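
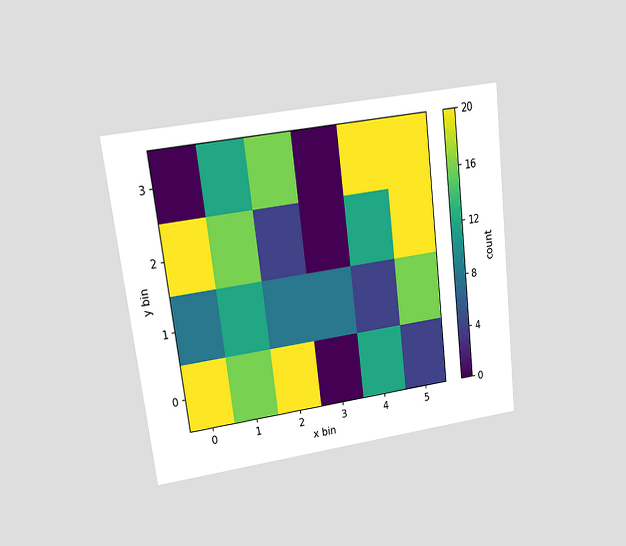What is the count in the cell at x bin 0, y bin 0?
20

The chart is tilted about 7° counter-clockwise and viewed at a slight angle. Matching the cell (0, 0) against the colorbar gives 20.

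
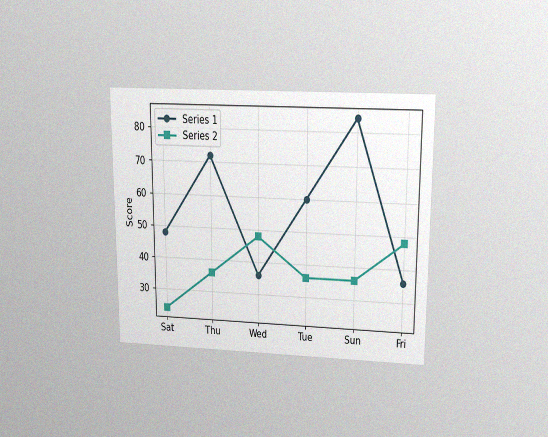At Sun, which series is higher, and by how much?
Series 1, by 48

The chart is viewed slightly from above, with some photo noise. At Sun, Series 1 sits above the other line by 48.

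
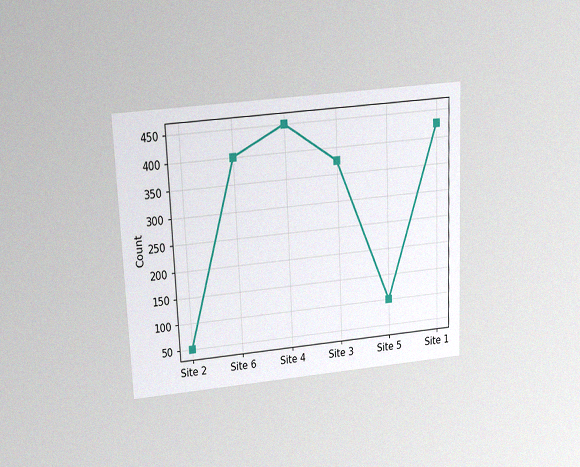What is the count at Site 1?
The chart is tilted about 3° counter-clockwise and viewed slightly from above, with some photo noise. At Site 1, the line is at 425.

425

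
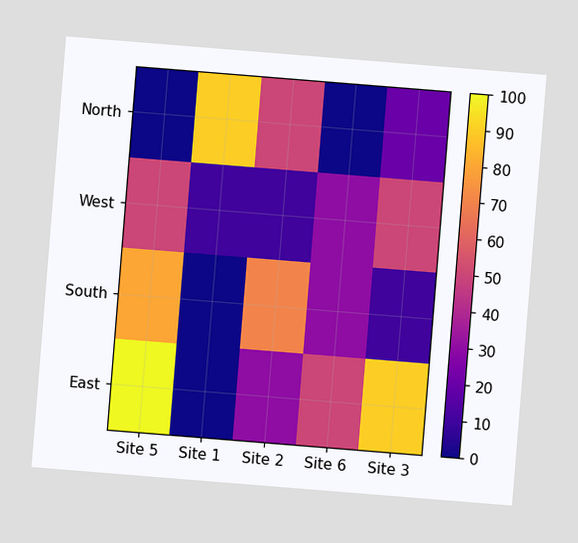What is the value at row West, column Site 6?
30

The chart is tilted about 5° clockwise. Matching cell (West, Site 6) against the colorbar gives 30.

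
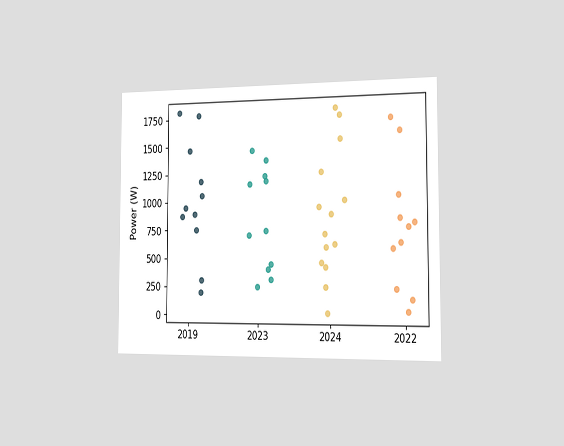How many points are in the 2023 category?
The chart is viewed slightly from the right. Counting the markers in the 2023 column gives 11.

11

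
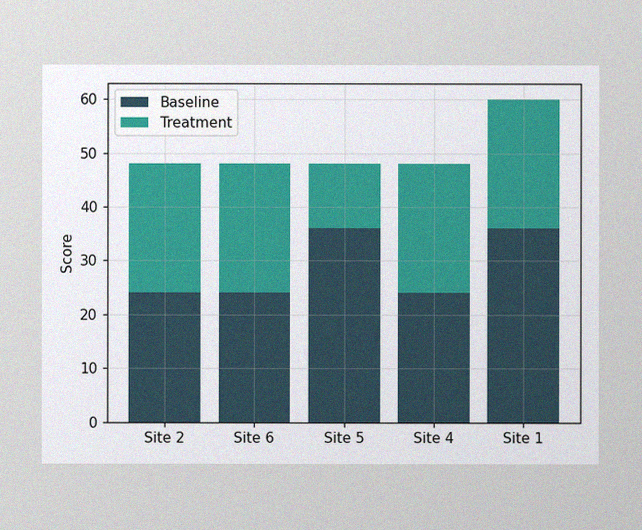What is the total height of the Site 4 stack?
The image has some photo noise and uneven lighting. The Site 4 stack's top reaches 48 on the y-axis.

48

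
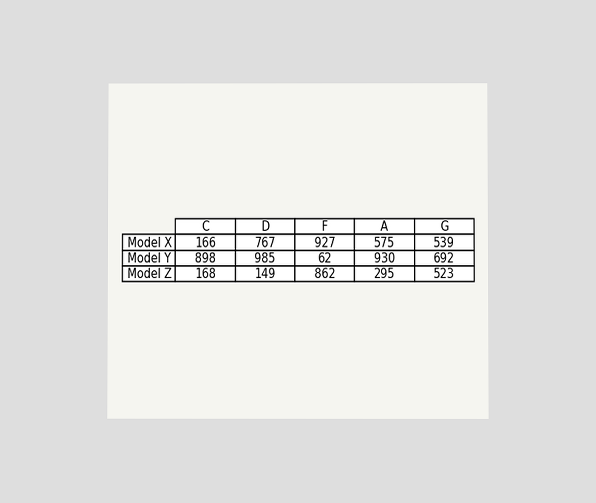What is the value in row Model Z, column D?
The chart is viewed at a slight angle. The (Model Z, D) cell reads 149.

149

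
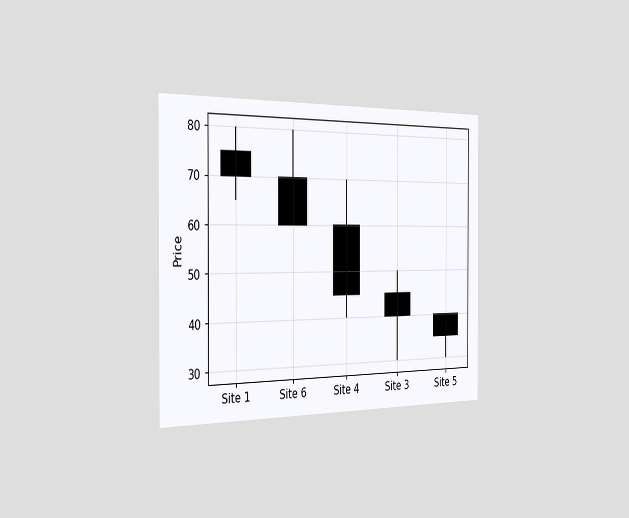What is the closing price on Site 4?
The chart is viewed slightly from the left. The Site 4 candle closes at 45.

45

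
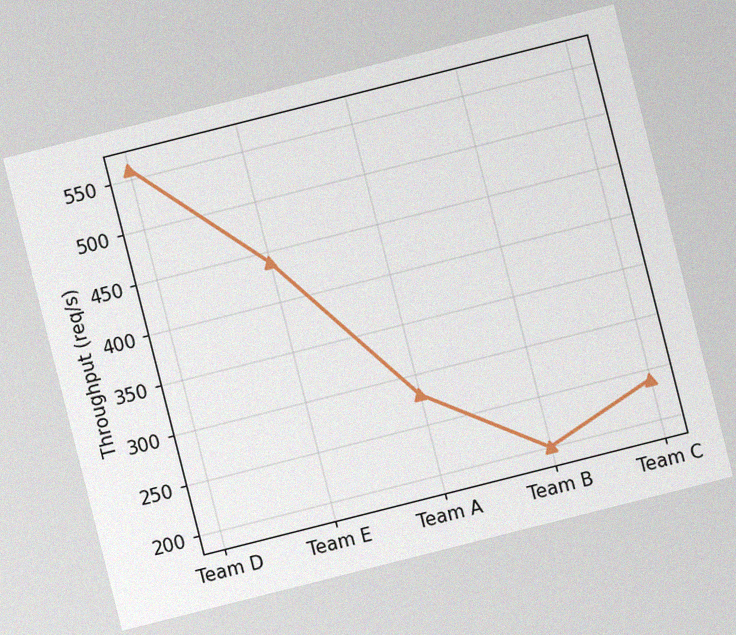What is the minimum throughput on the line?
The chart is tilted about 14° counter-clockwise, with some photo noise. The lowest point is at Team B, and reading across to the y-axis gives 200req/s.

200req/s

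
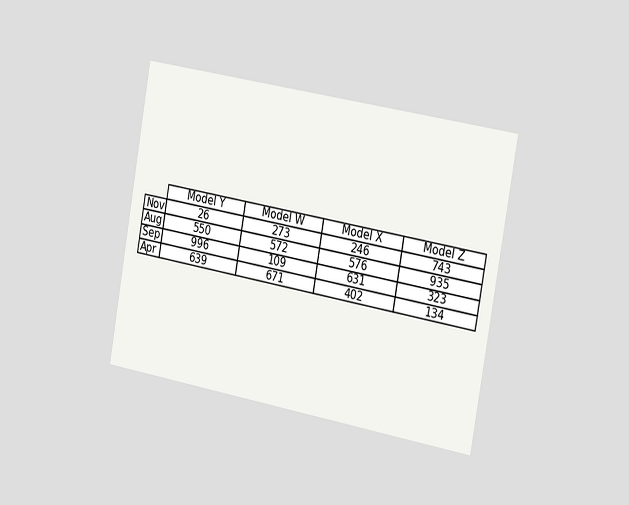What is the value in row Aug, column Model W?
572

The chart is tilted about 10° clockwise and viewed slightly from the right. The (Aug, Model W) cell reads 572.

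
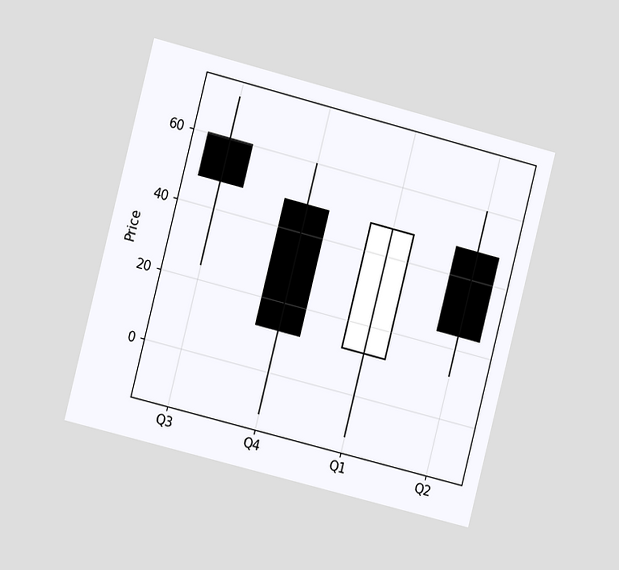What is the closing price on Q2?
24

The chart is tilted about 14° clockwise and viewed at a slight angle. The Q2 candle closes at 24.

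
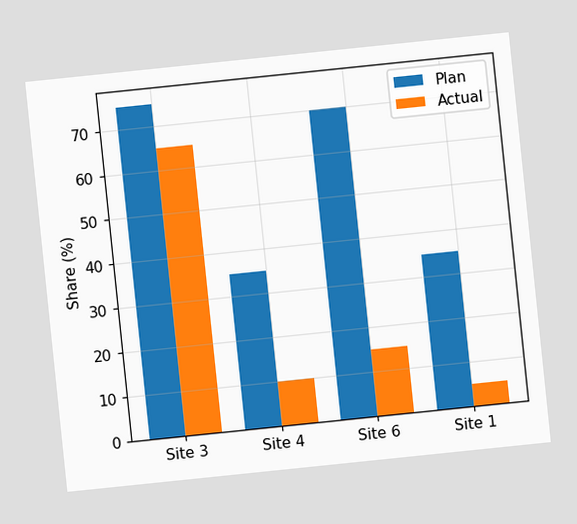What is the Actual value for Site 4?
10%

The chart is tilted about 6° counter-clockwise. The Actual bar at Site 4 reaches 10% on the y-axis.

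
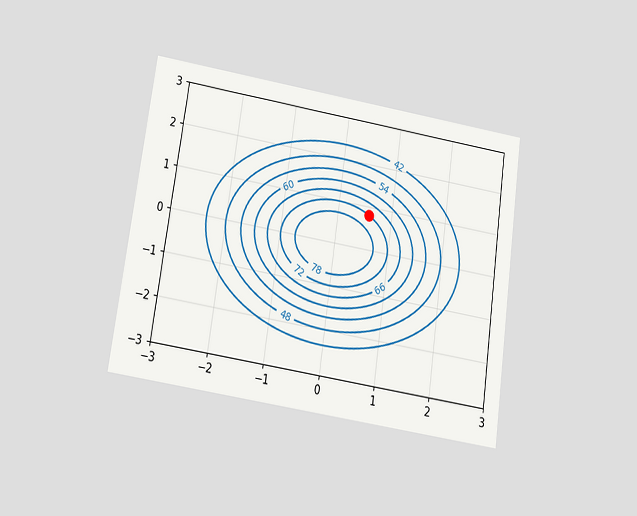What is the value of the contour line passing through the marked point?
The chart is tilted about 8° clockwise and viewed slightly from below. The marked point sits on the contour labelled 72.

72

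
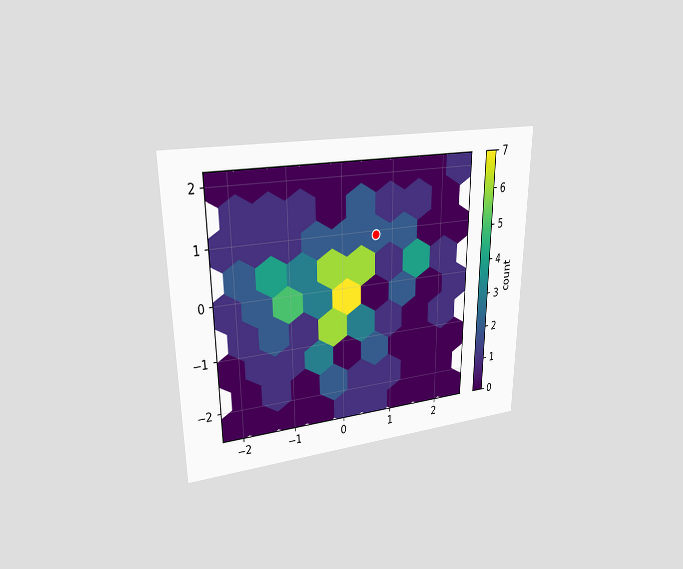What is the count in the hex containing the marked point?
The chart is viewed at a slight angle. The marked hex reads 2 on the colorbar.

2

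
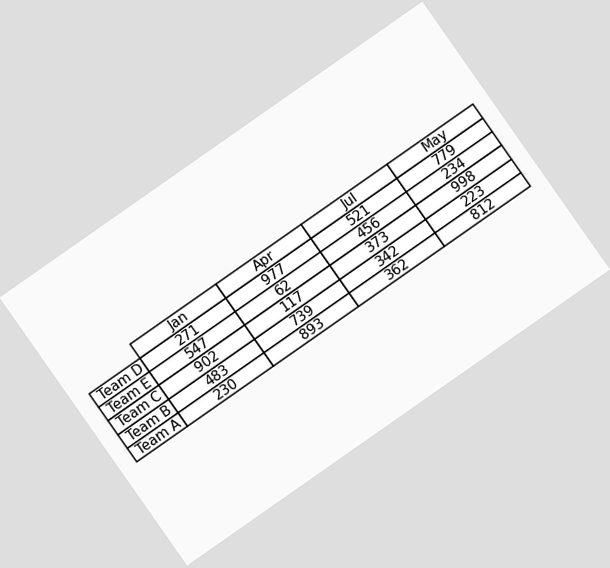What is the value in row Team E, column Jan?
The chart is tilted about 35° counter-clockwise. The (Team E, Jan) cell reads 547.

547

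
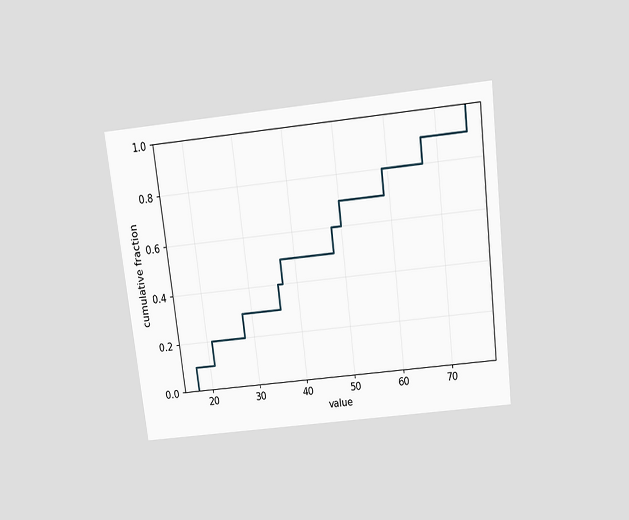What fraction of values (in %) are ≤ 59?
The chart is tilted about 7° counter-clockwise and viewed slightly from above. At x=59 the ECDF step is at 80%.

80%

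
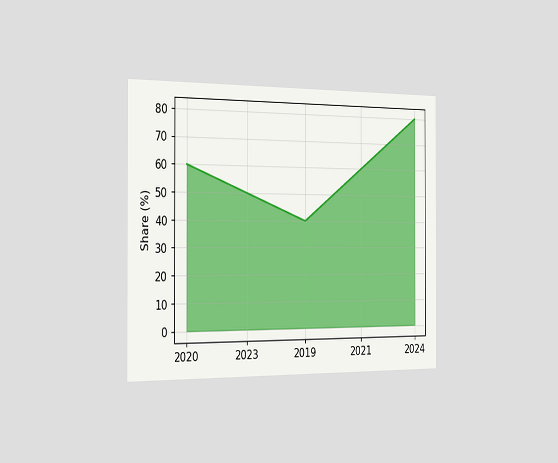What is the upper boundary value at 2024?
80%

The chart is viewed slightly from the left. At 2024 the upper boundary is at 80%.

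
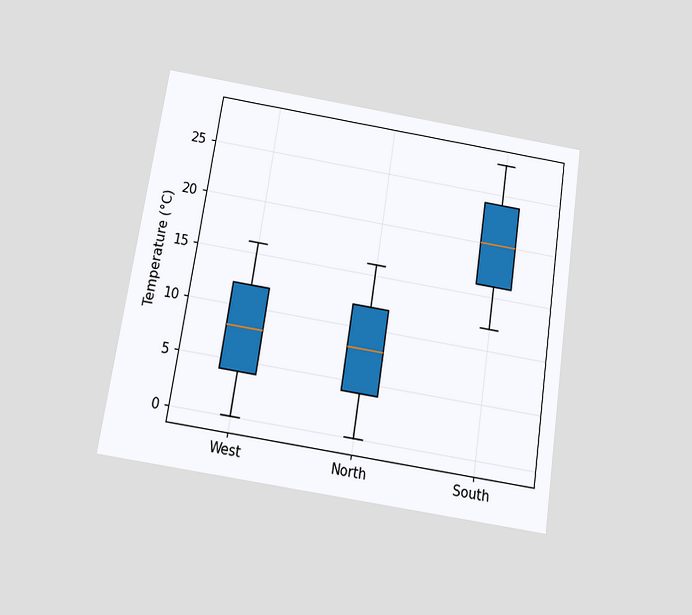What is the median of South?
The chart is tilted about 9° clockwise and viewed slightly from below. The median line in the South box sits at 20°C.

20°C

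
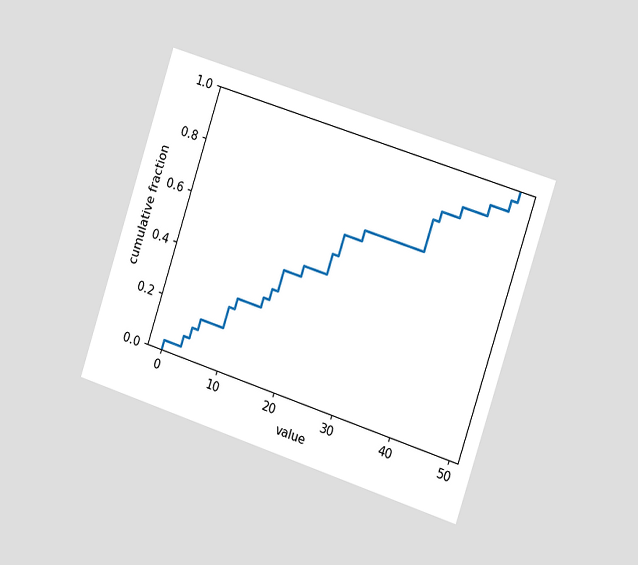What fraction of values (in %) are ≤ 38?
84%

The chart is tilted about 18° clockwise and viewed slightly from the right. At x=38 the ECDF step is at 84%.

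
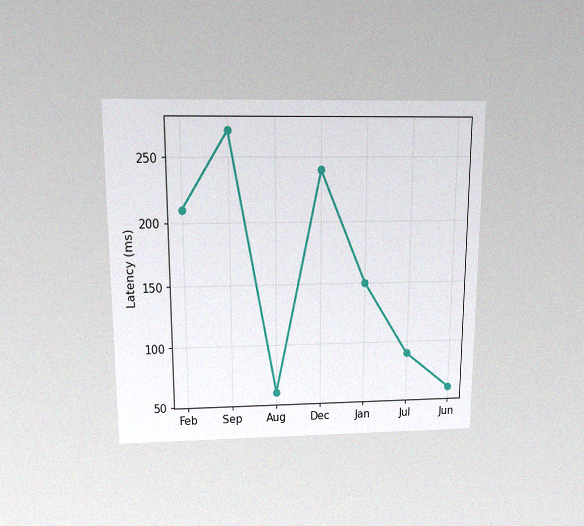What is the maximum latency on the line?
The chart is viewed slightly from above, with some photo noise. The highest point is at Sep, and reading across to the y-axis gives 270ms.

270ms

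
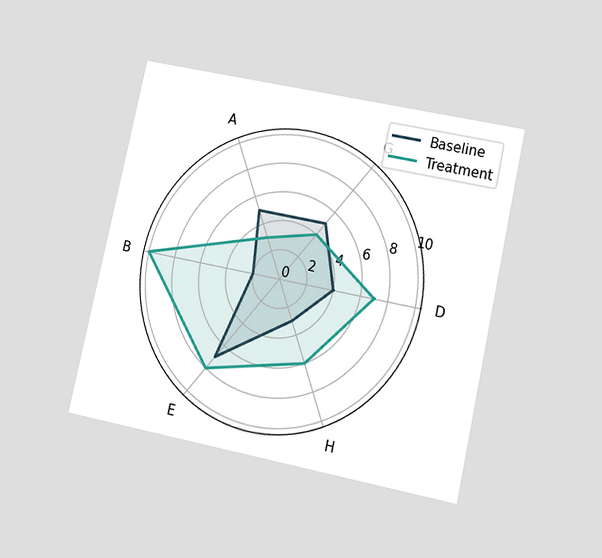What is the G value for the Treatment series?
The chart is tilted about 12° clockwise and viewed at a slight angle. On the G axis, Treatment reaches 4.

4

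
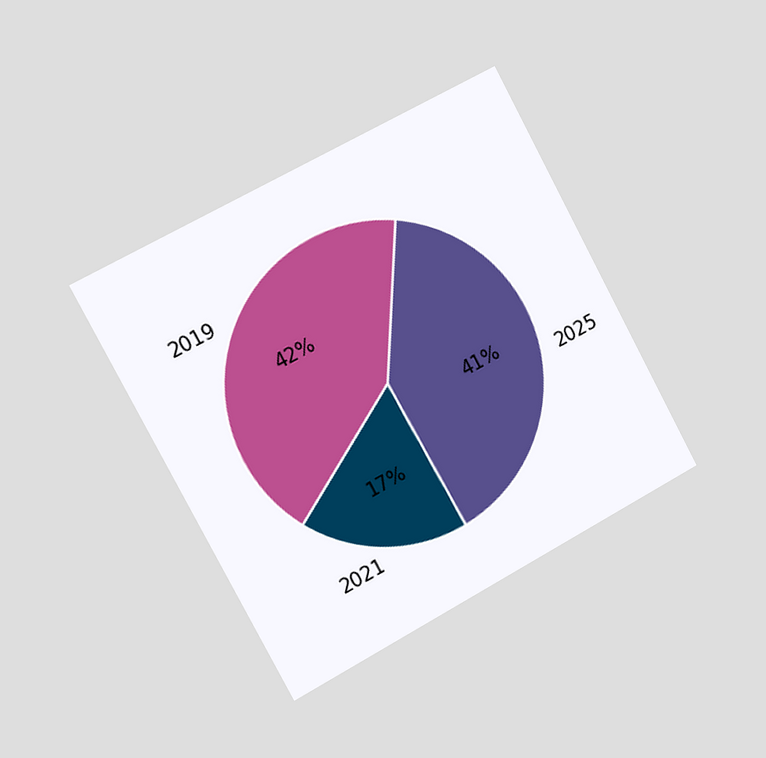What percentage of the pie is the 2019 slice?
The chart is tilted about 28° counter-clockwise and viewed slightly from the left. The 2019 slice takes up 42% of the pie.

42%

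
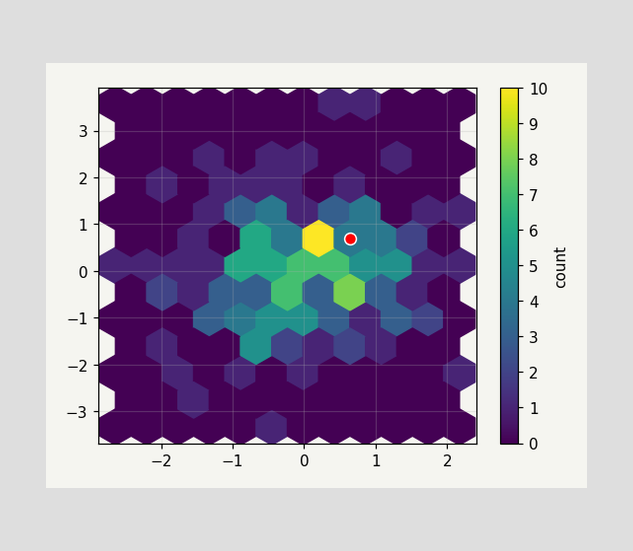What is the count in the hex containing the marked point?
The marked hex reads 4 on the colorbar.

4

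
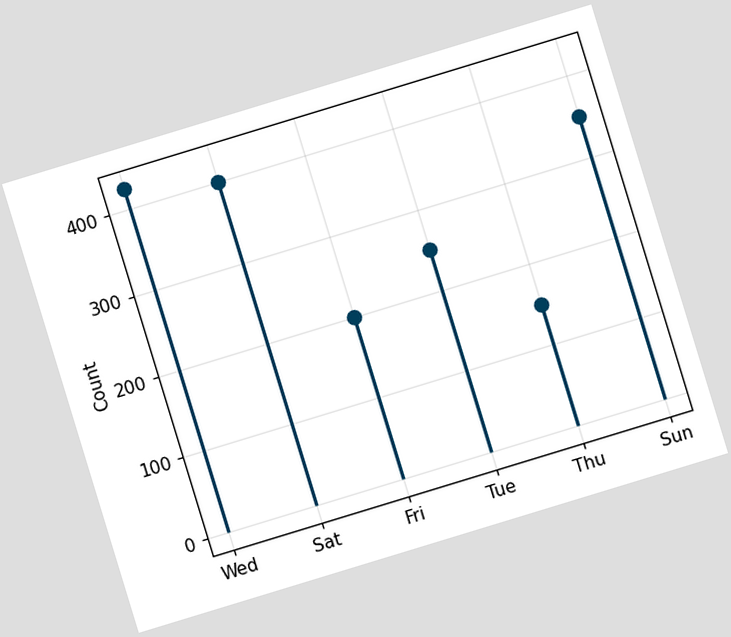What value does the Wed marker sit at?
425

The chart is tilted about 17° counter-clockwise. The Wed marker sits at 425.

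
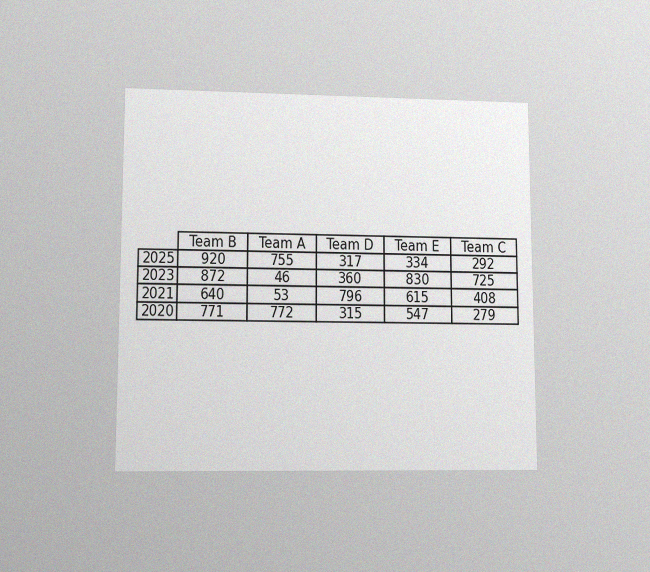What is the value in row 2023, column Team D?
360

The chart is viewed at a slight angle, with some photo noise. The (2023, Team D) cell reads 360.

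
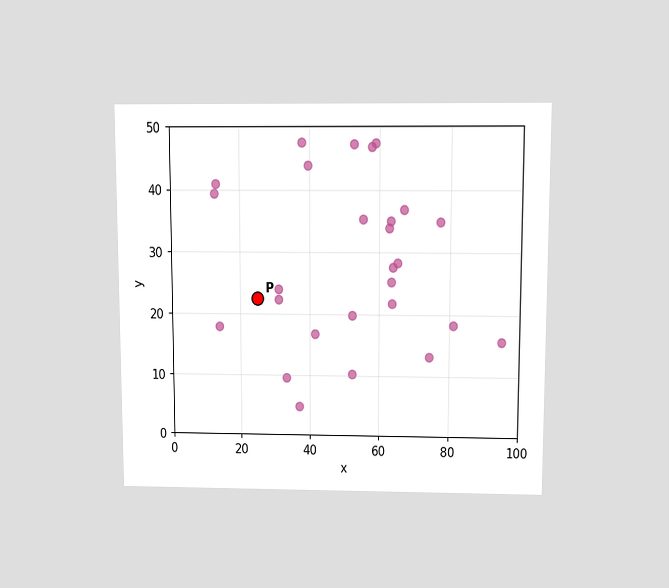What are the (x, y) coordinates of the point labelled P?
The chart is viewed slightly from above. Following the gridlines from P to each axis, P sits at (25, 22.5).

(25, 22.5)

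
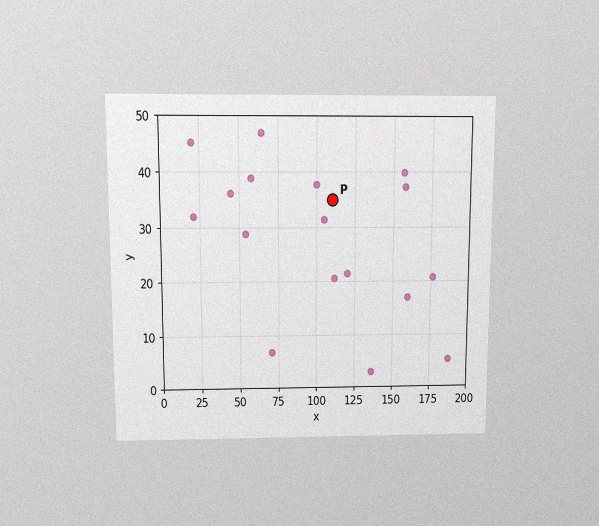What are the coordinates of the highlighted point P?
The chart is viewed slightly from above, with some photo noise. Following the gridlines from P to each axis, P sits at (110, 35).

(110, 35)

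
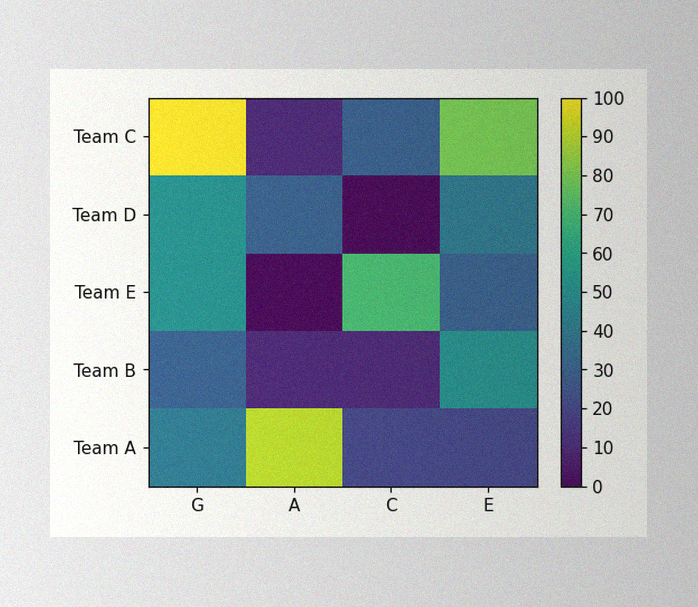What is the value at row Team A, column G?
The image has some photo noise and uneven lighting. Matching cell (Team A, G) against the colorbar gives 40.

40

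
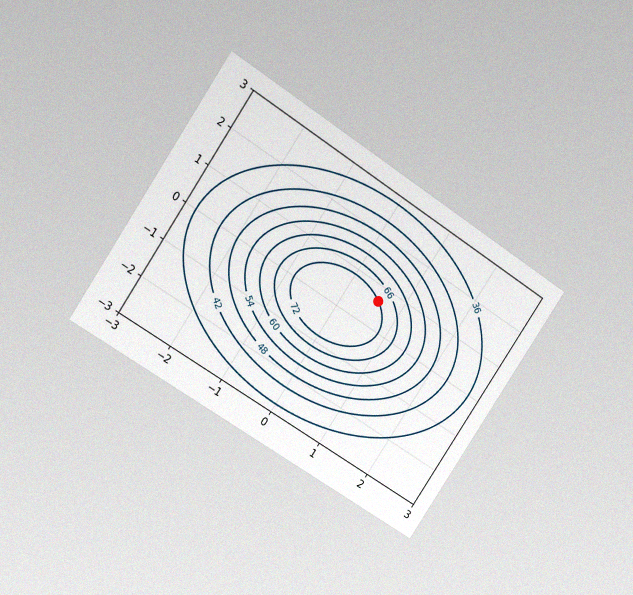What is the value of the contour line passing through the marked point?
The chart is tilted about 34° clockwise and viewed at a slight angle, with some photo noise. The marked point sits on the contour labelled 72.

72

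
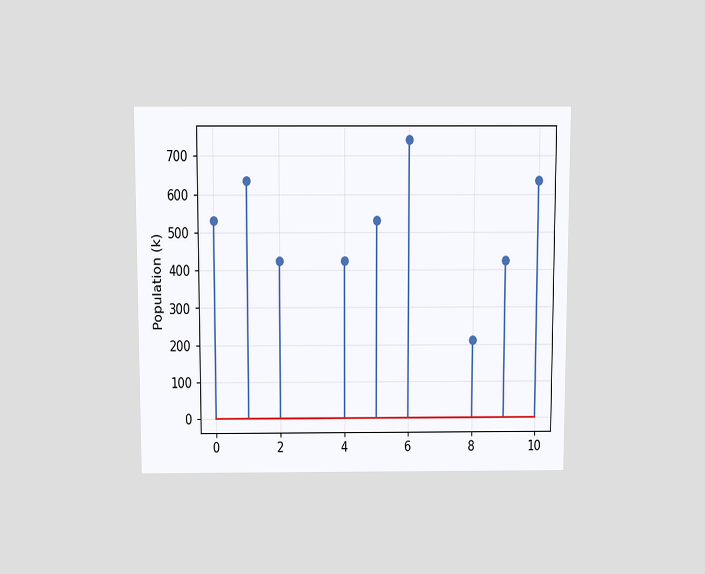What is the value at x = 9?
424k

The chart is viewed slightly from above. The stem at x=9 reaches 424k.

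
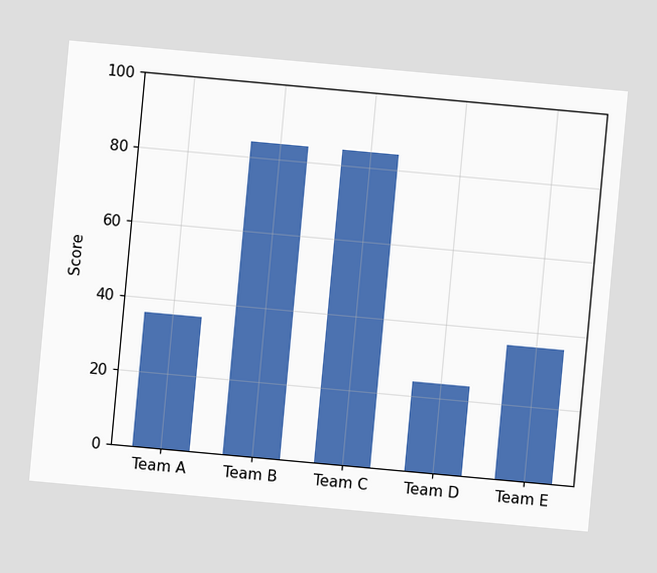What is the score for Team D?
The chart is tilted about 5° clockwise. Reading along the chart's y-axis, the Team D bar reaches 24.

24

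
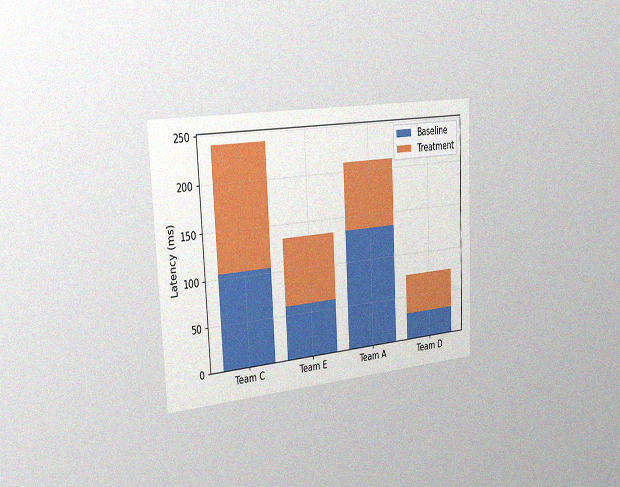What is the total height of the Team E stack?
135ms

The chart is tilted about 3° counter-clockwise and viewed slightly from the left, with some photo noise. The Team E stack's top reaches 135ms on the y-axis.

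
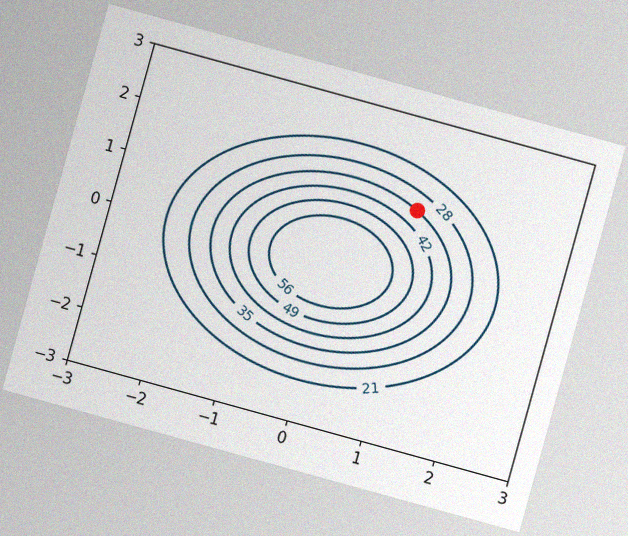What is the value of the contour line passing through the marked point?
35

The chart is tilted about 15° clockwise, with some photo noise. The marked point sits on the contour labelled 35.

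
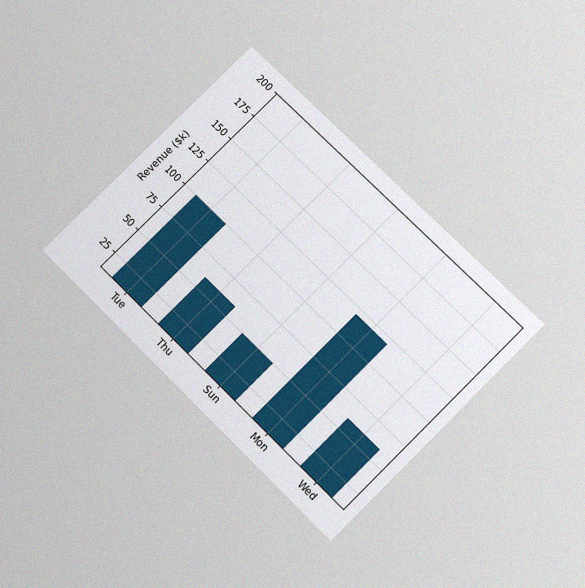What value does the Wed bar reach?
$60k

The chart is tilted about 45° clockwise and viewed slightly from below, with some photo noise. Reading along the chart's y-axis, the Wed bar reaches $60k.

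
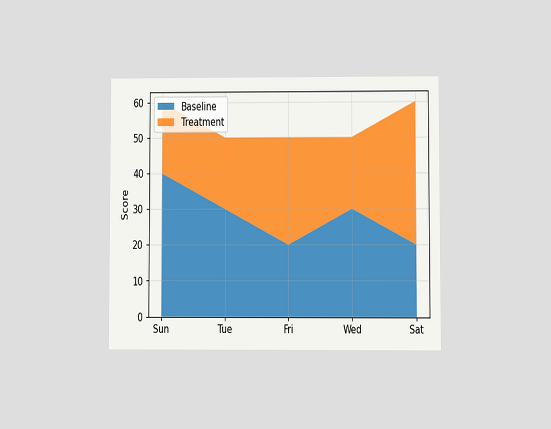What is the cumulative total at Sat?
The chart is viewed at a slight angle. The stacked total at Sat reaches 60.

60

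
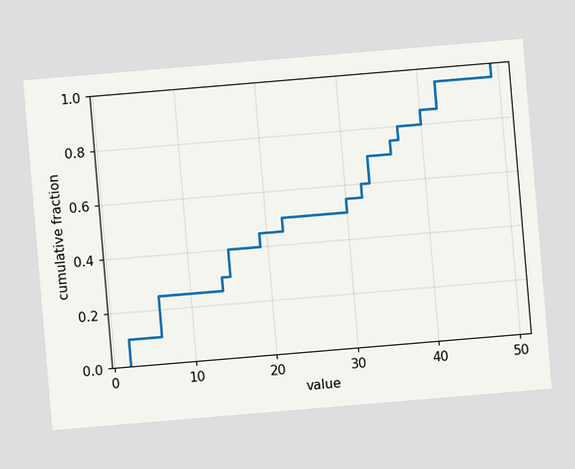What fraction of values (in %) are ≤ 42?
The chart is tilted about 5° counter-clockwise. At x=42 the ECDF step is at 95%.

95%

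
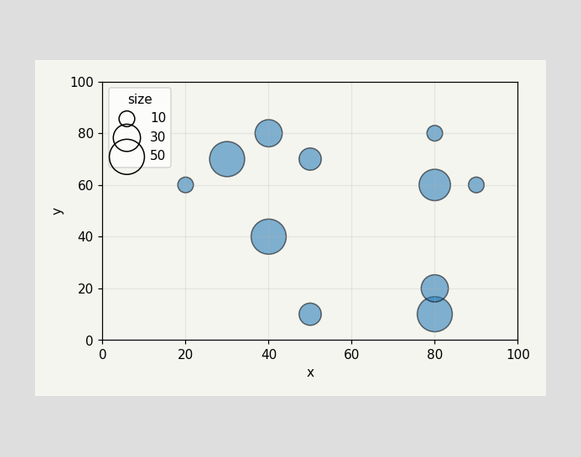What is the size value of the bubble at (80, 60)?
Matching the bubble at (80, 60) against the size legend gives 40.

40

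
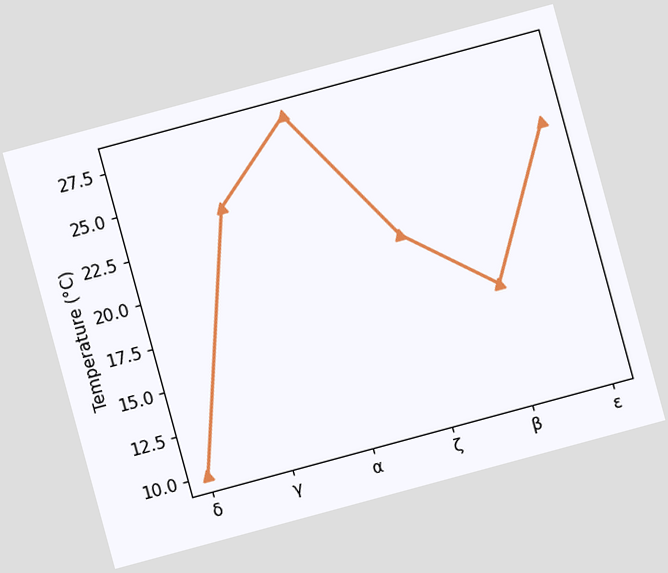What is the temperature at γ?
24°C

The chart is tilted about 15° counter-clockwise. At γ, the line is at 24°C.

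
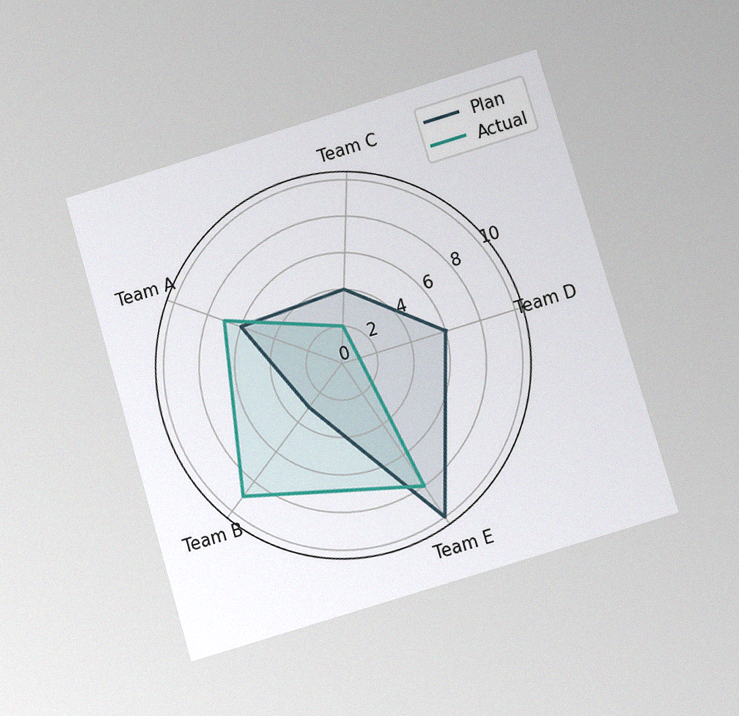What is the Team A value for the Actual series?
7

The chart is tilted about 17° counter-clockwise and viewed at a slight angle, with some photo noise. On the Team A axis, Actual reaches 7.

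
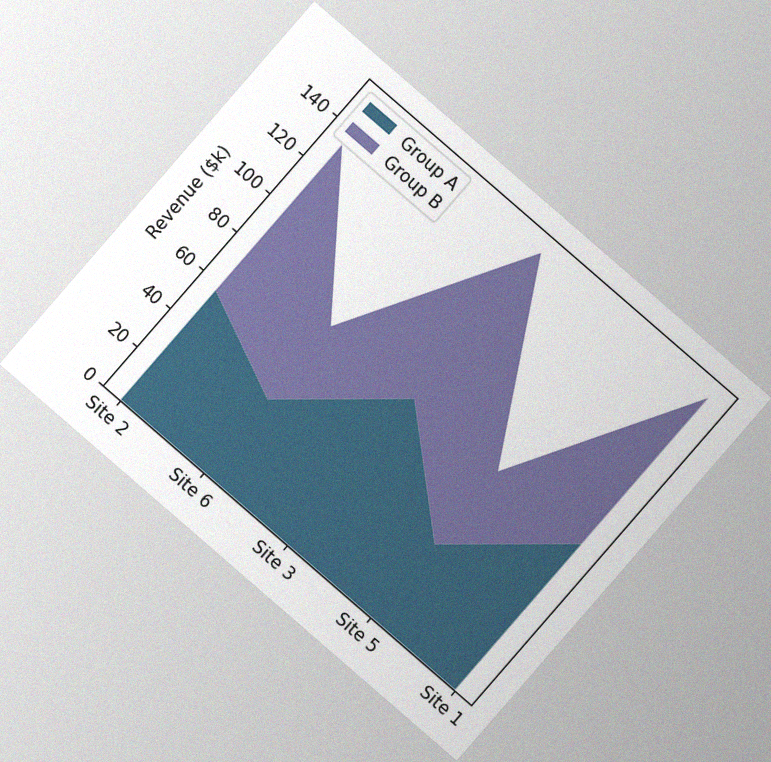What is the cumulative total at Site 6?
$76k

The chart is tilted about 41° clockwise, with some photo noise. The stacked total at Site 6 reaches $76k.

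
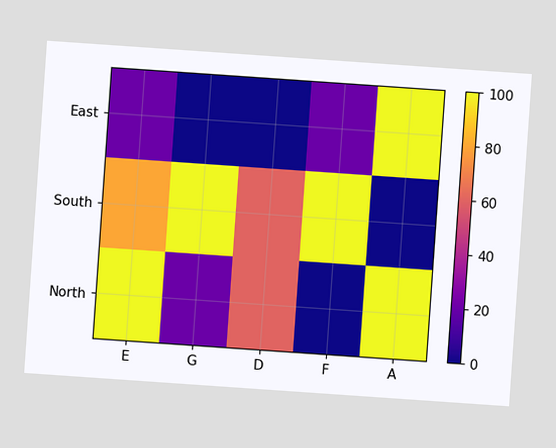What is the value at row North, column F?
The chart is tilted about 4° clockwise. Matching cell (North, F) against the colorbar gives 0.

0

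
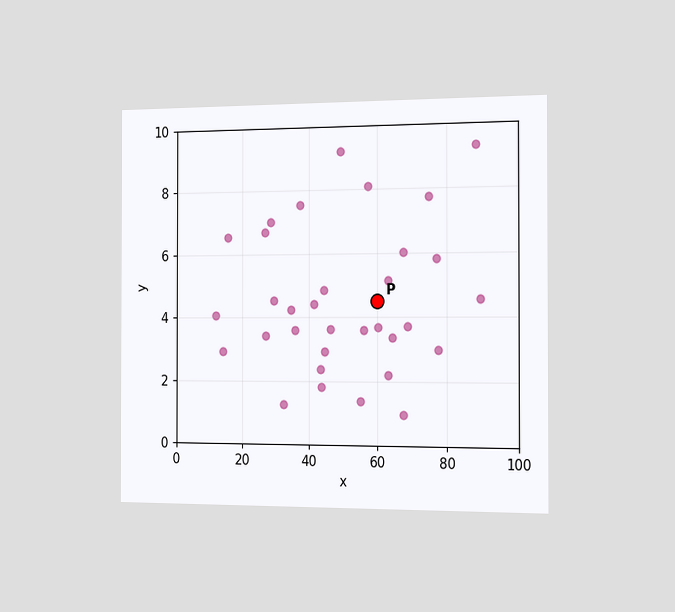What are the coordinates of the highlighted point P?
(60, 4.5)

The chart is viewed slightly from the right. Following the gridlines from P to each axis, P sits at (60, 4.5).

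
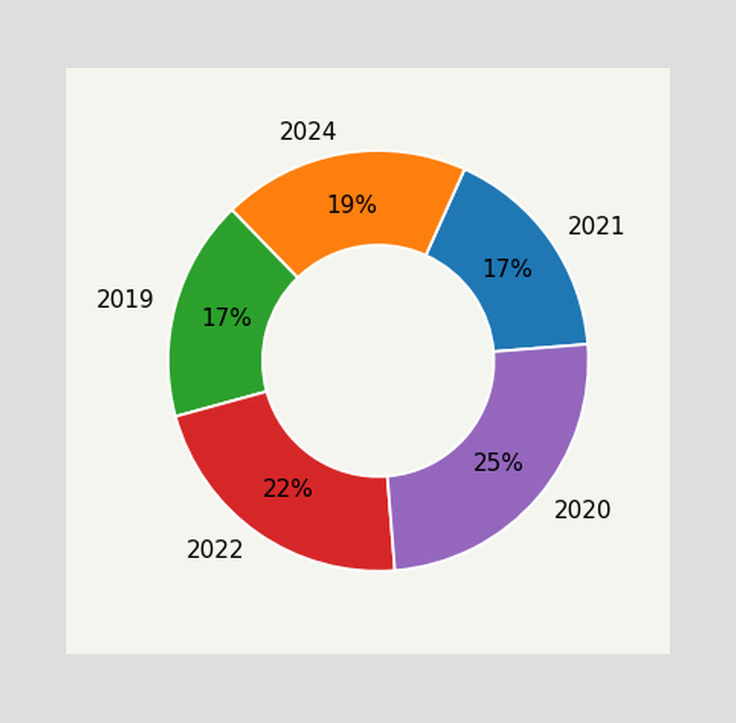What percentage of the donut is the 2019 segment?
The 2019 segment takes up 17% of the ring.

17%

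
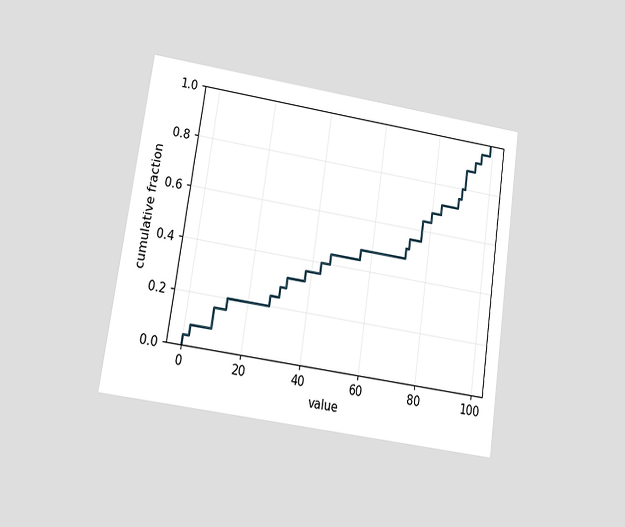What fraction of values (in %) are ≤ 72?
52%

The chart is tilted about 8° clockwise and viewed at a slight angle. At x=72 the ECDF step is at 52%.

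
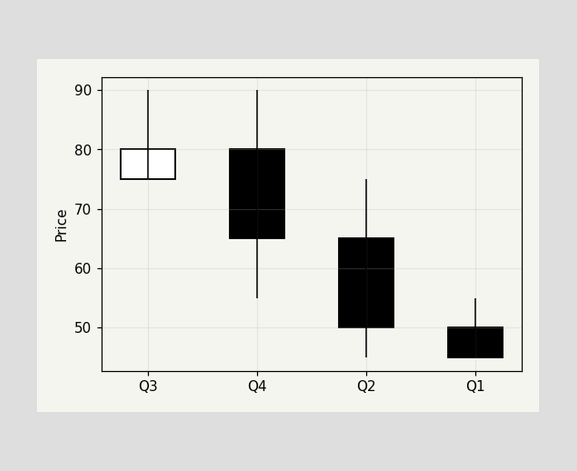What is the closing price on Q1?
45

The Q1 candle closes at 45.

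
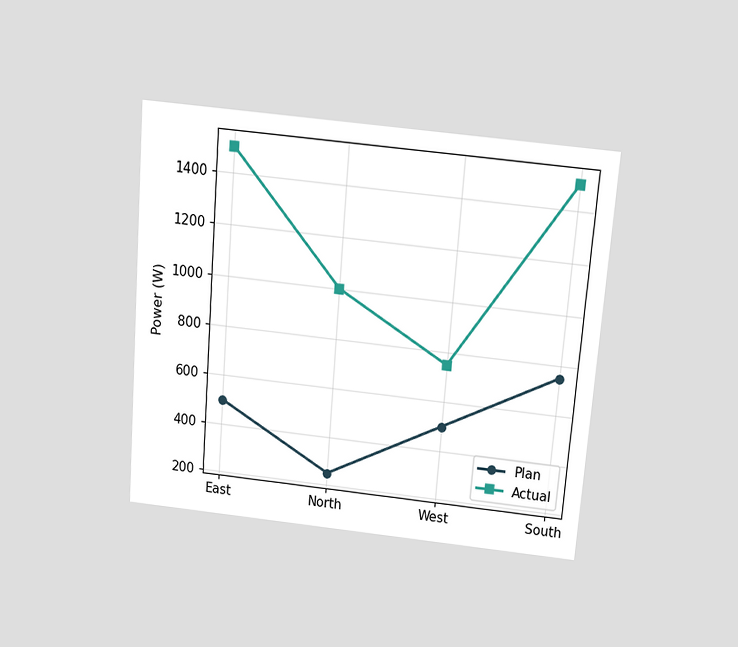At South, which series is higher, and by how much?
Actual, by 750W

The chart is tilted about 5° clockwise and viewed slightly from above. At South, Actual sits above the other line by 750W.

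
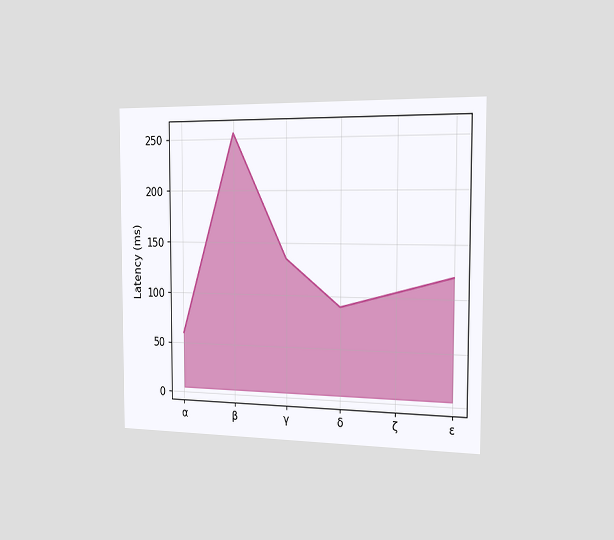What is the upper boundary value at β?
255ms

The chart is viewed slightly from the right. At β the upper boundary is at 255ms.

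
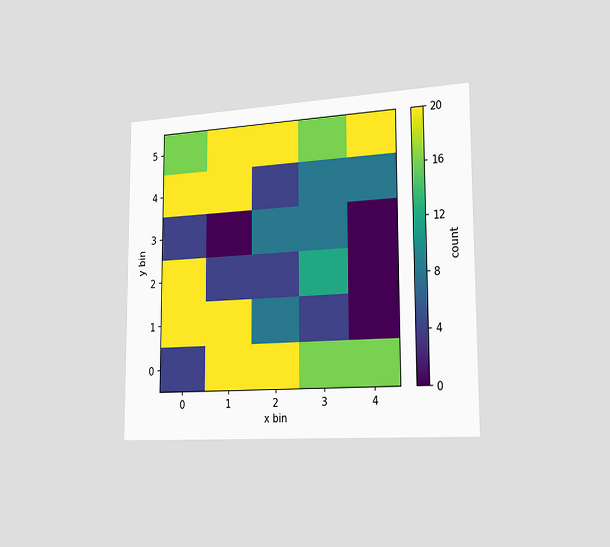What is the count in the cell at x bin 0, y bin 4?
The chart is viewed slightly from the right. Matching the cell (0, 4) against the colorbar gives 20.

20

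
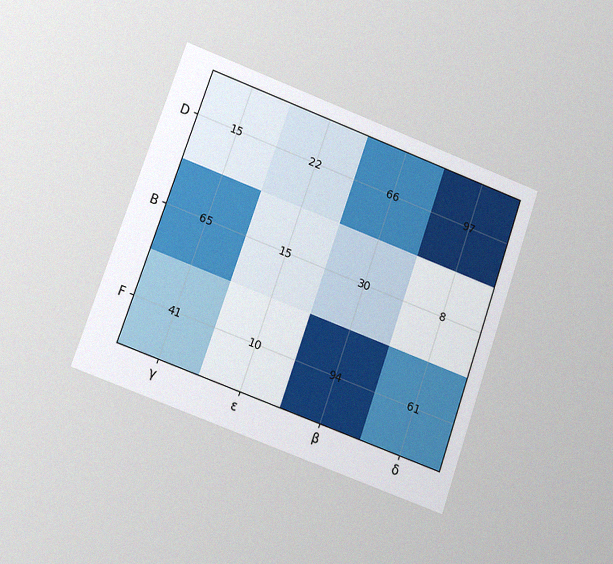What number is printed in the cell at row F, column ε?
10

The chart is tilted about 19° clockwise and viewed at a slight angle, with some photo noise. The (F, ε) cell reads 10.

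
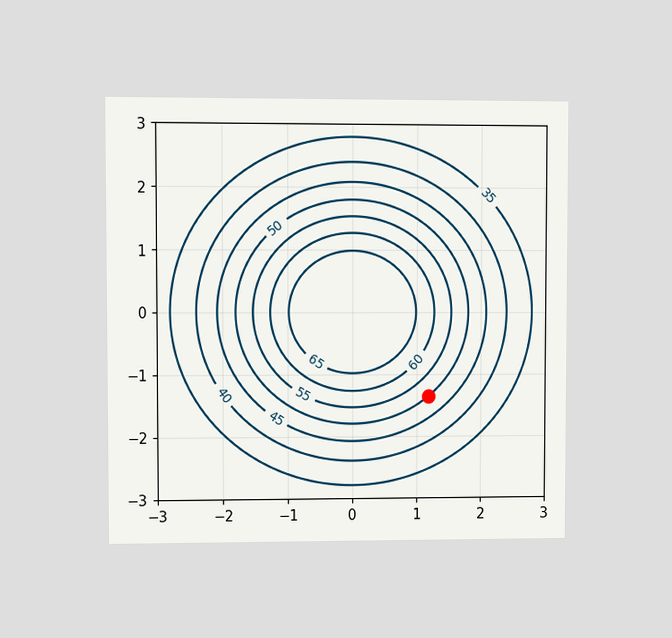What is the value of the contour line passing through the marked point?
50

The chart is viewed at a slight angle. The marked point sits on the contour labelled 50.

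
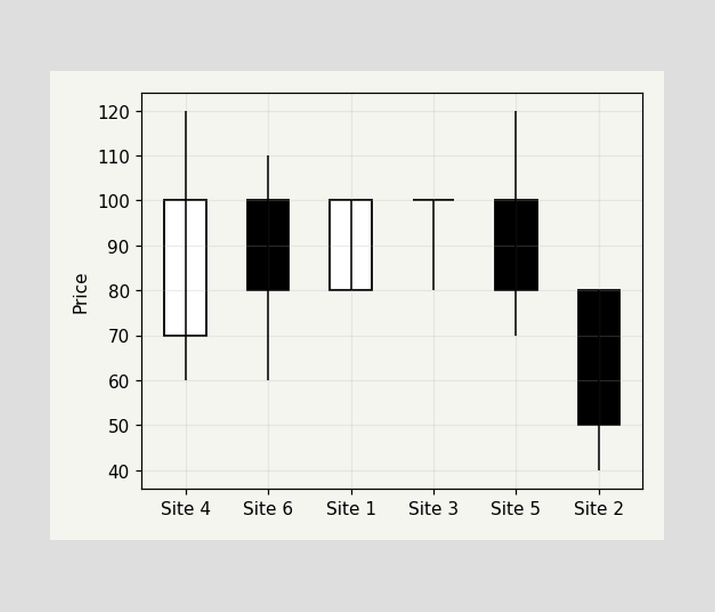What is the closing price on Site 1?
100

The Site 1 candle closes at 100.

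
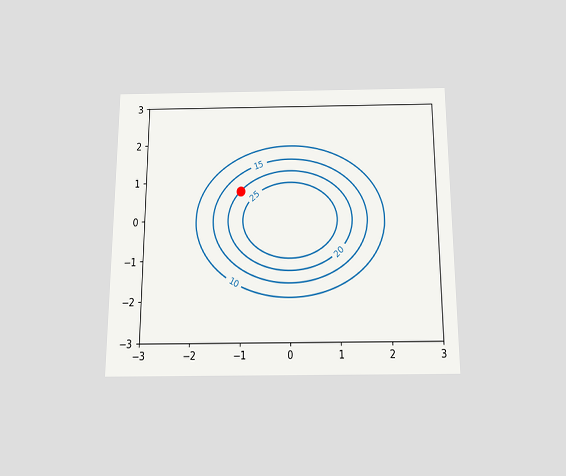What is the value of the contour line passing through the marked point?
The chart is viewed slightly from below. The marked point sits on the contour labelled 20.

20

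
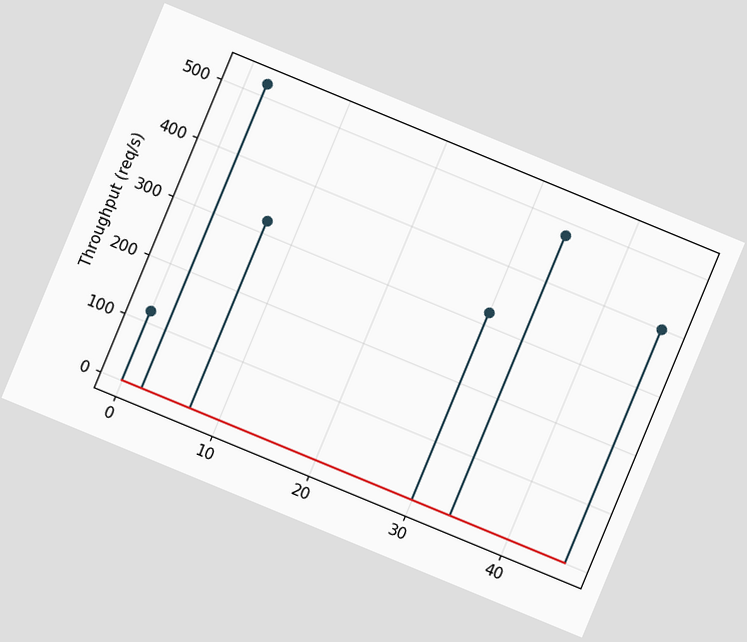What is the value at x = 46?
400req/s

The chart is tilted about 22° clockwise. The stem at x=46 reaches 400req/s.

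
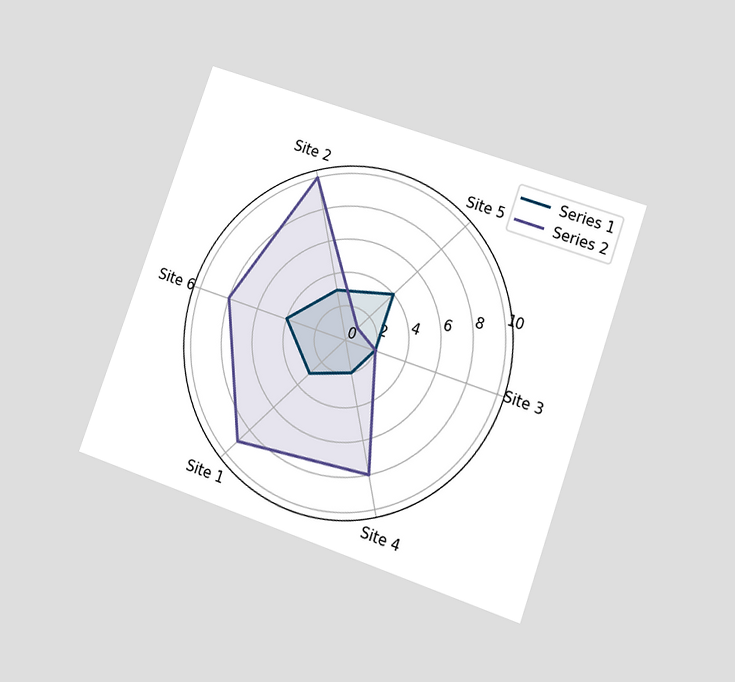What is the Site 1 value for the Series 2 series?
9

The chart is tilted about 19° clockwise and viewed at a slight angle. On the Site 1 axis, Series 2 reaches 9.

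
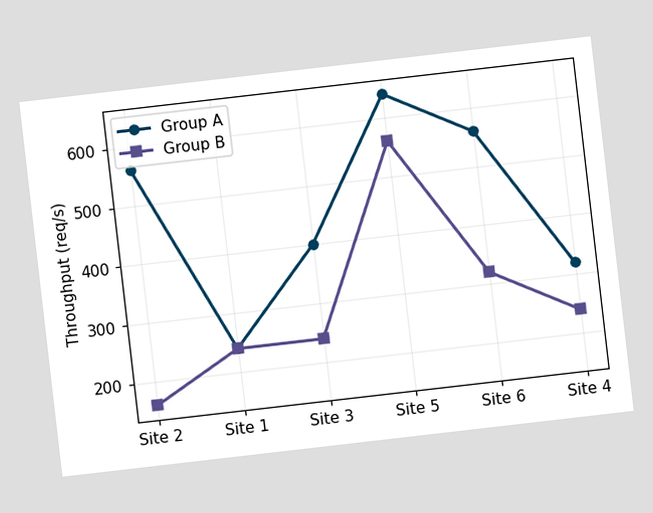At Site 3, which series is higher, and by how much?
Group A, by 160req/s

The chart is tilted about 7° counter-clockwise. At Site 3, Group A sits above the other line by 160req/s.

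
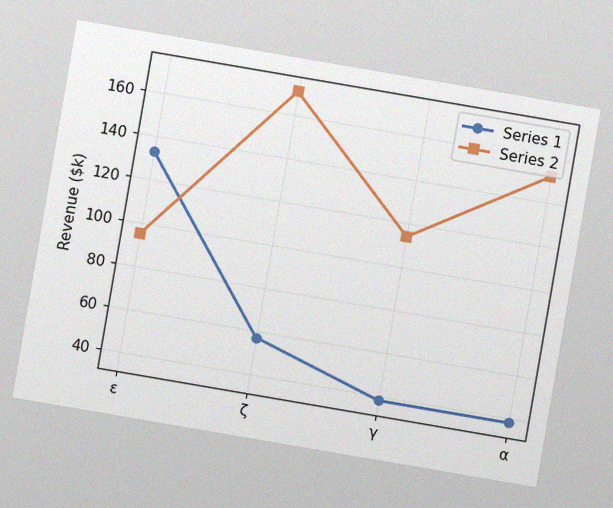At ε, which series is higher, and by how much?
Series 1, by $38k

The chart is tilted about 10° clockwise, with some photo noise. At ε, Series 1 sits above the other line by $38k.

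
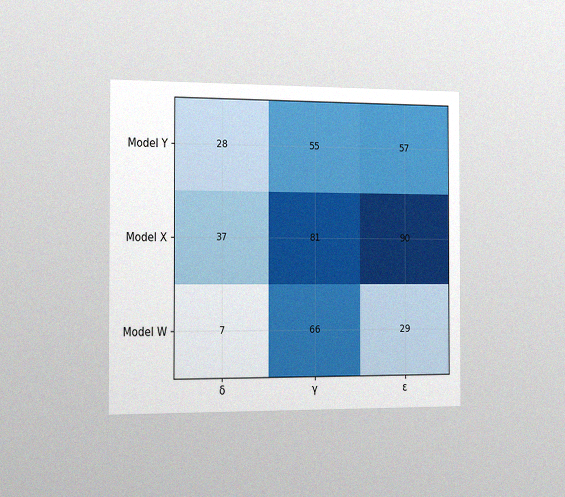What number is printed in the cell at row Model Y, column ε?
57

The chart is viewed slightly from the left, with some photo noise. The (Model Y, ε) cell reads 57.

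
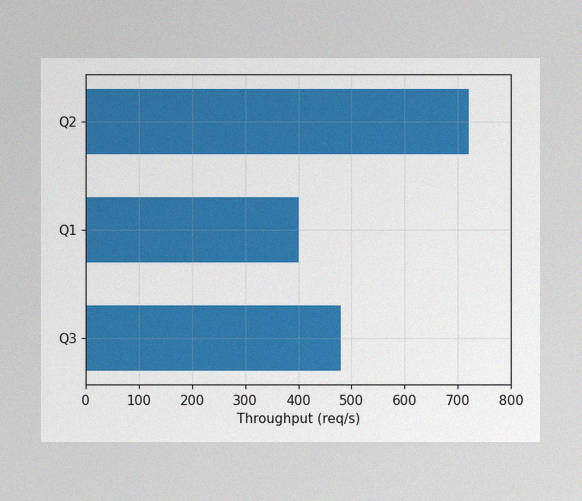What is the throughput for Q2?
The image has some photo noise and uneven lighting. Reading along the chart's x-axis, the Q2 bar reaches 720req/s.

720req/s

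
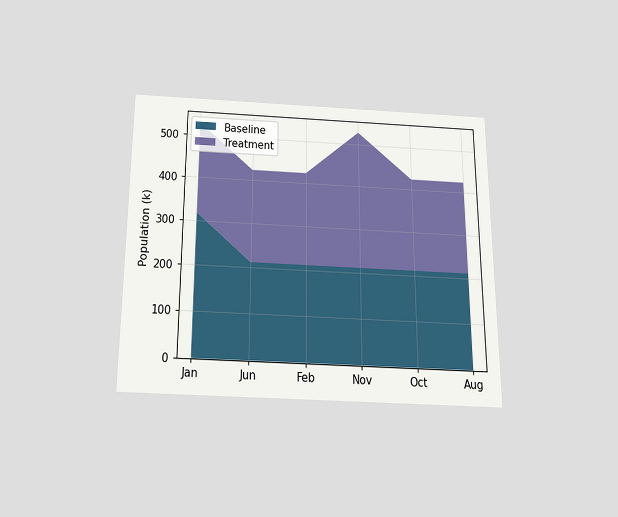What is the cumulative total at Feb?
The chart is viewed slightly from below. The stacked total at Feb reaches 424k.

424k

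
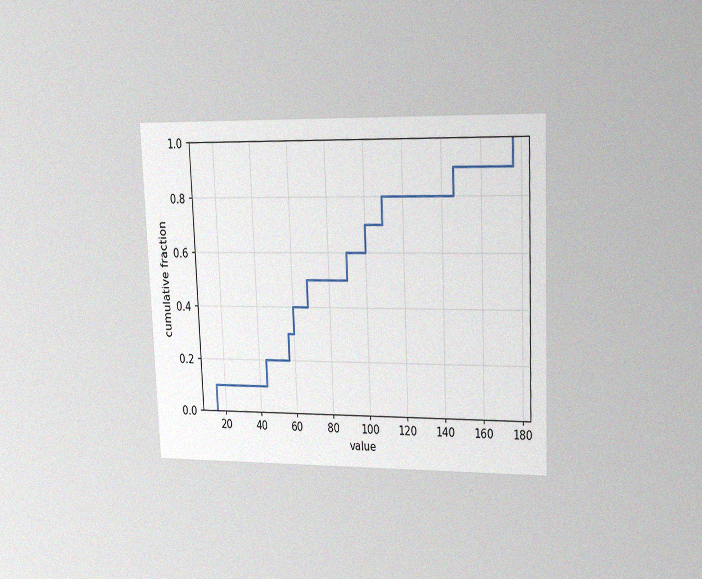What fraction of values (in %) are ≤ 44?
20%

The chart is tilted about 2° counter-clockwise and viewed slightly from the right, with some photo noise. At x=44 the ECDF step is at 20%.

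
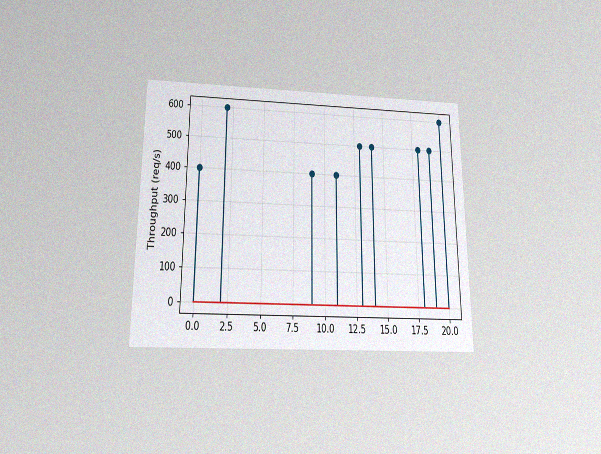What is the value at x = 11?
The chart is viewed slightly from below, with some photo noise. The stem at x=11 reaches 400req/s.

400req/s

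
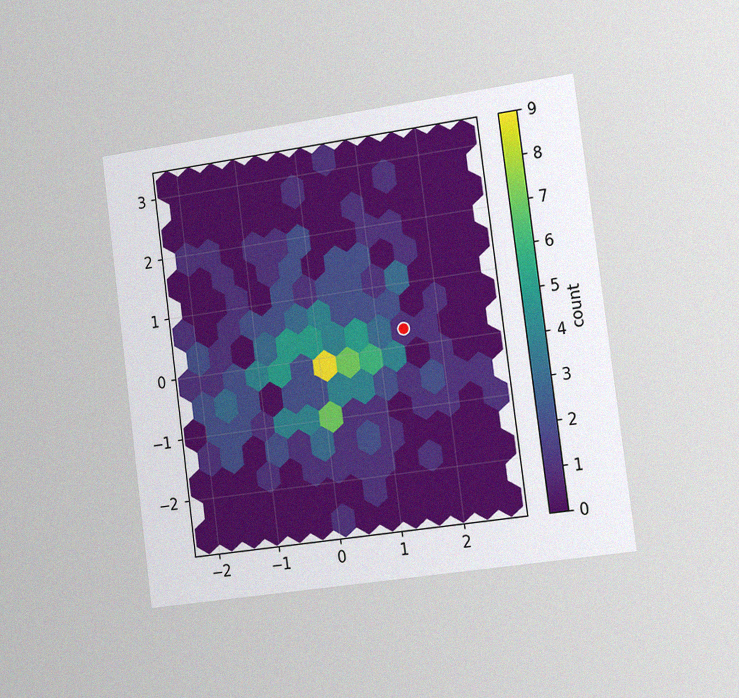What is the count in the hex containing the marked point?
The chart is tilted about 7° counter-clockwise and viewed slightly from the right, with some photo noise. The marked hex reads 1 on the colorbar.

1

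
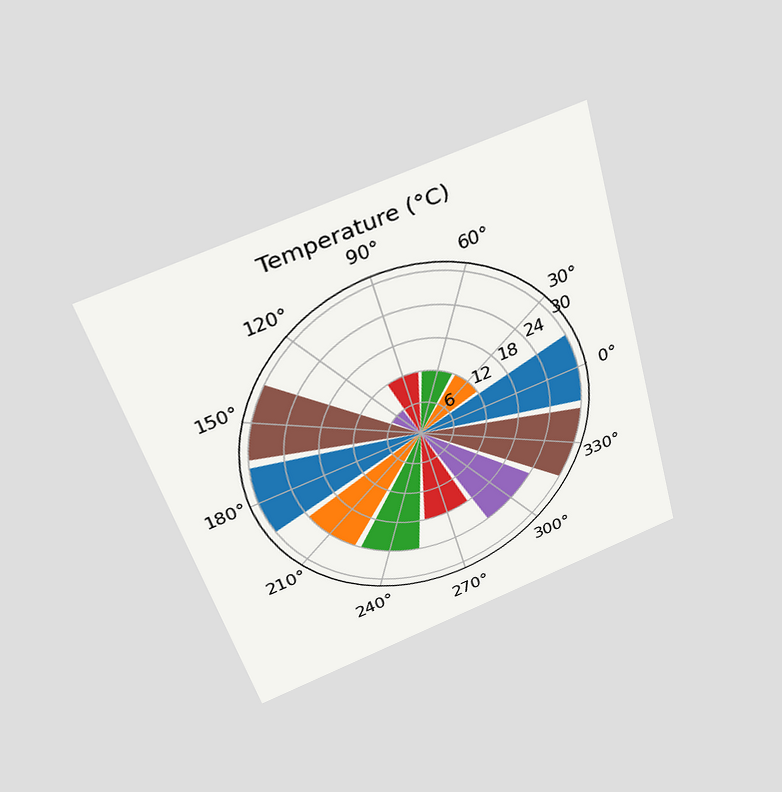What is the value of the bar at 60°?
12°C

The chart is tilted about 16° counter-clockwise and viewed slightly from above. The bar at 60° reaches 12°C on the radial axis.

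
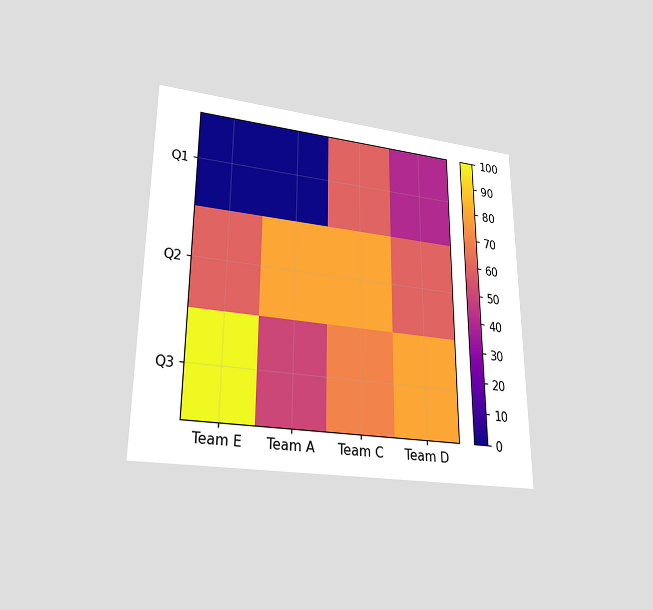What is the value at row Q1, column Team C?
The chart is viewed slightly from below. Matching cell (Q1, Team C) against the colorbar gives 60.

60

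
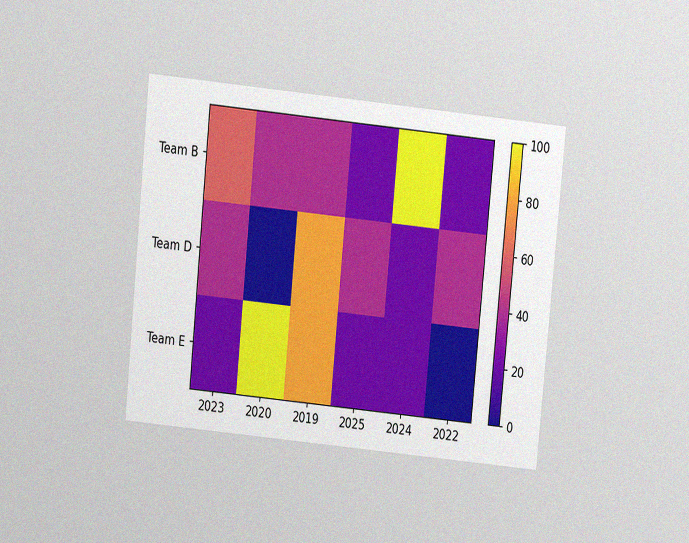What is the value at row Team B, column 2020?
The chart is tilted about 6° clockwise and viewed slightly from above, with some photo noise. Matching cell (Team B, 2020) against the colorbar gives 40.

40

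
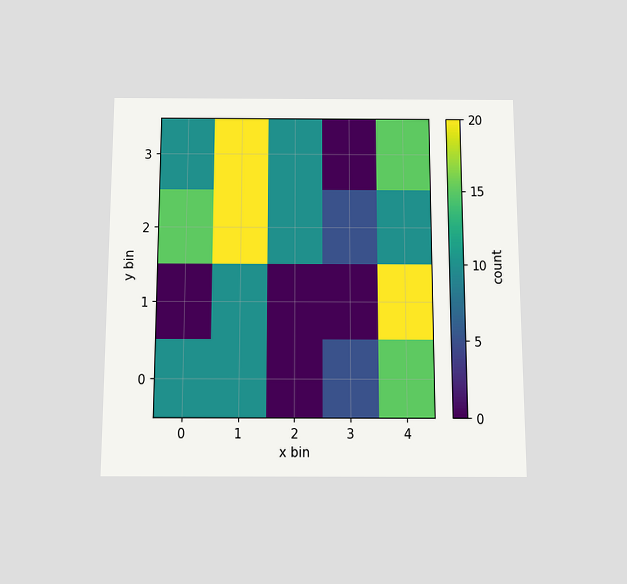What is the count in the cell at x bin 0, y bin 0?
10

The chart is viewed slightly from below. Matching the cell (0, 0) against the colorbar gives 10.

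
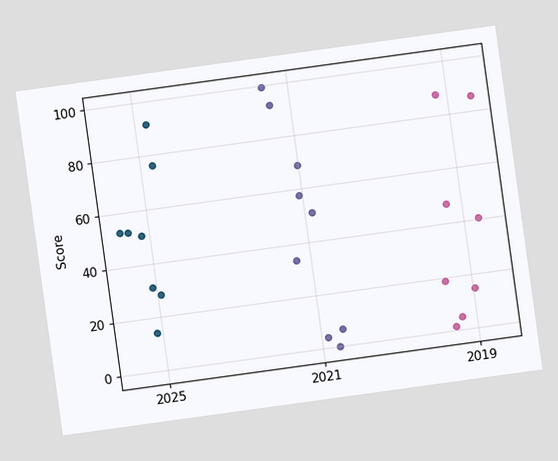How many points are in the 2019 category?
8

The chart is tilted about 8° counter-clockwise. Counting the markers in the 2019 column gives 8.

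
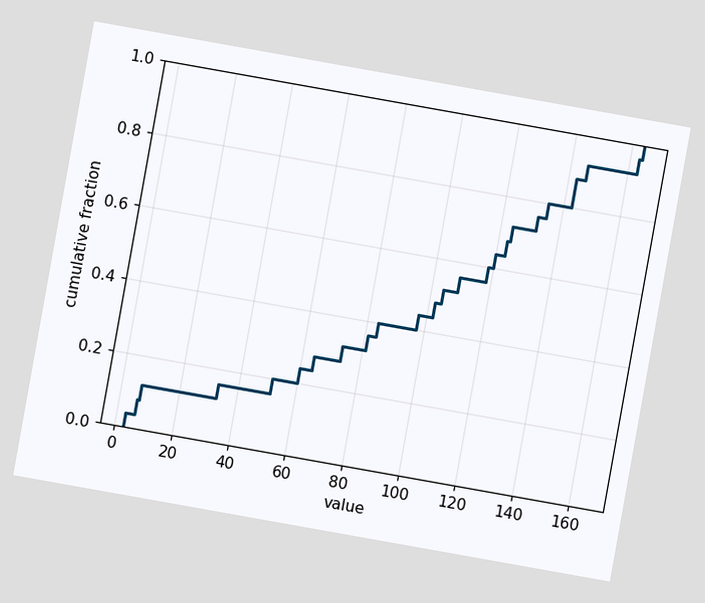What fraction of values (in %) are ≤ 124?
The chart is tilted about 10° clockwise. At x=124 the ECDF step is at 72%.

72%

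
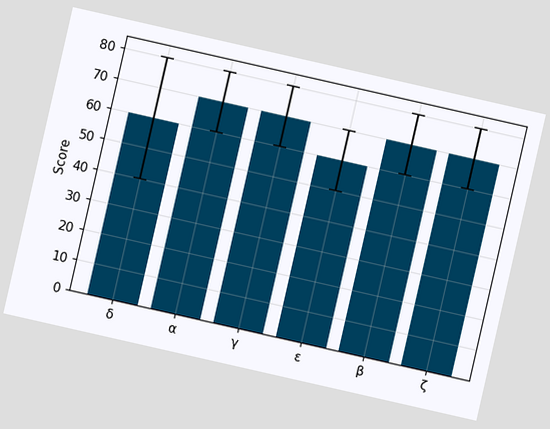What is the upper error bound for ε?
70

The chart is tilted about 13° clockwise. The ε bar's upper whisker reaches 70.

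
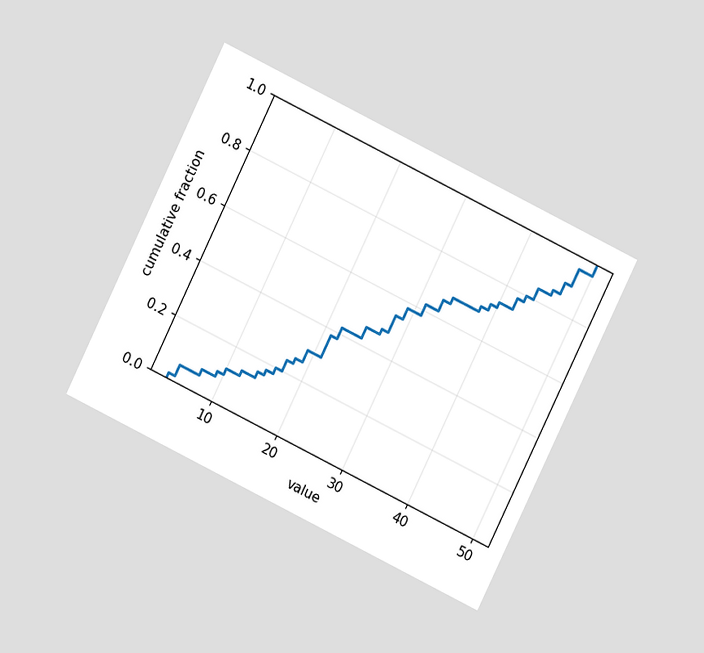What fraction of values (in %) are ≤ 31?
62%

The chart is tilted about 26° clockwise and viewed at a slight angle. At x=31 the ECDF step is at 62%.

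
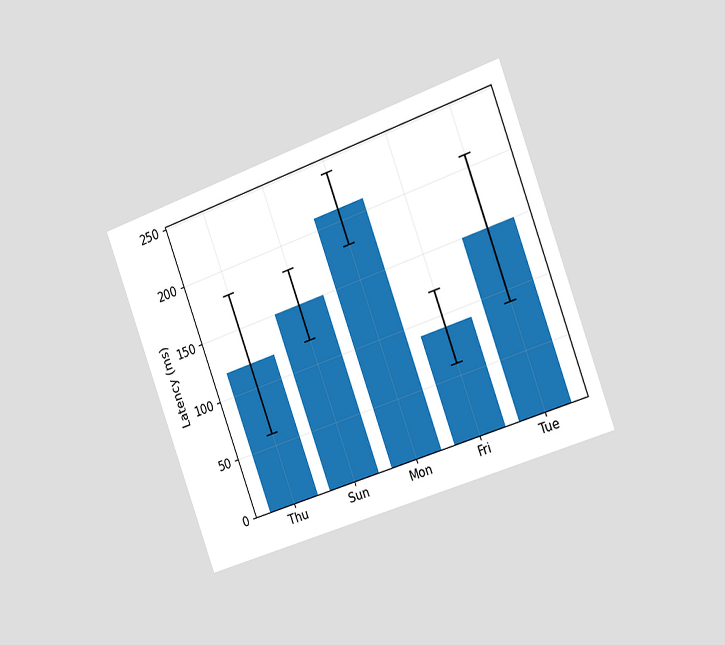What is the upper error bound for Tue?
The chart is tilted about 20° counter-clockwise and viewed slightly from the right. The Tue bar's upper whisker reaches 210ms.

210ms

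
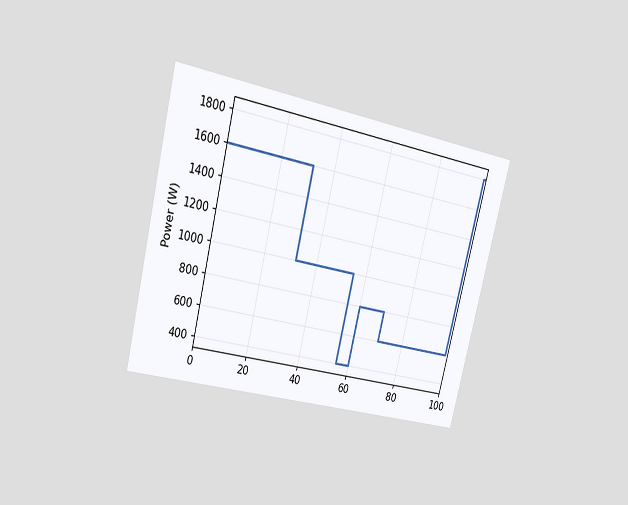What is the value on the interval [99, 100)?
The chart is tilted about 14° clockwise and viewed slightly from the left. On [99, 100) the step sits at 1800W.

1800W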